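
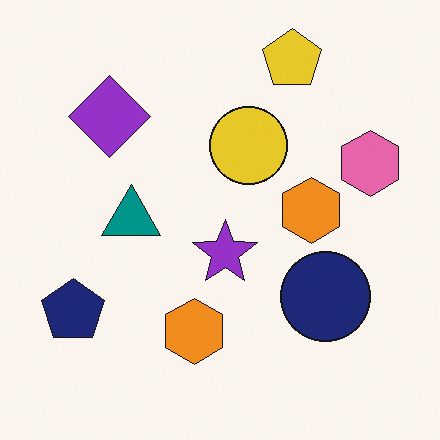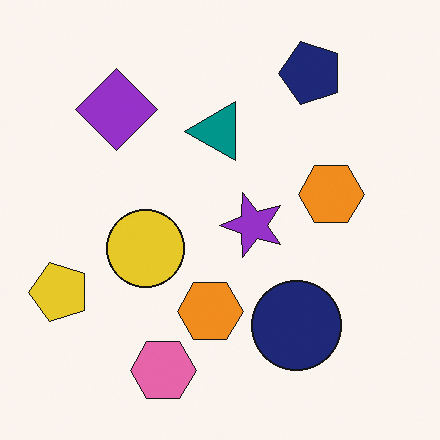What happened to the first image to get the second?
This is the original image transposed (reflected across the top-left ↔ bottom-right diagonal).

Shapes have swapped their row and column positions — what was in the top-right is now in the bottom-left — a diagonal reflection.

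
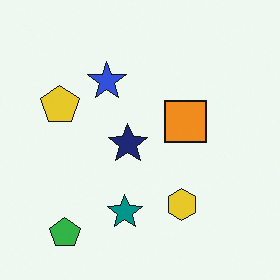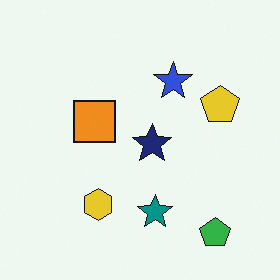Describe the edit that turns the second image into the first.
The image was flipped horizontally (left ↔ right).

The yellow pentagon is in the right of the second image and the left of the first — shapes on opposite sides of the vertical midline have swapped in a mirror flip.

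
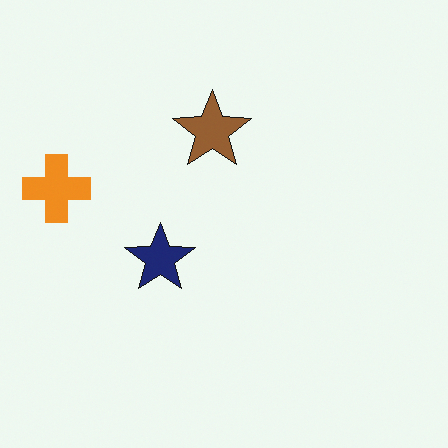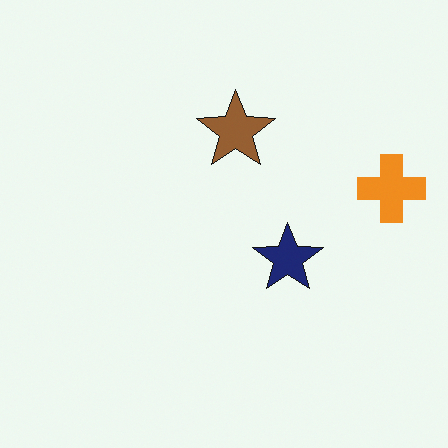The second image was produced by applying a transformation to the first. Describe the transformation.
The image was flipped horizontally (left ↔ right).

The orange cross is in the left of the first image and the right of the second — shapes on opposite sides of the vertical midline have swapped in a mirror flip.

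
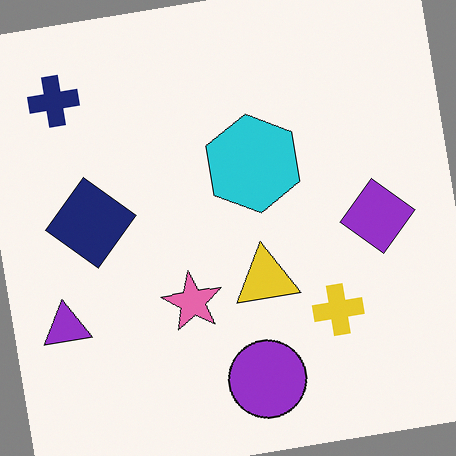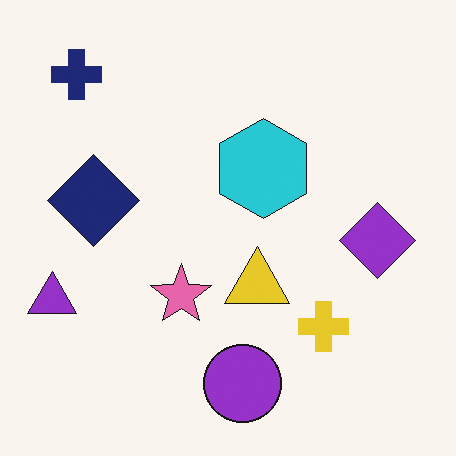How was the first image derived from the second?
The first image is the second rotated counter-clockwise by a slight angle.

Every shape is tilted by the same angle and the image corners show triangular fill wedges — a whole-image rotation by a non-right angle.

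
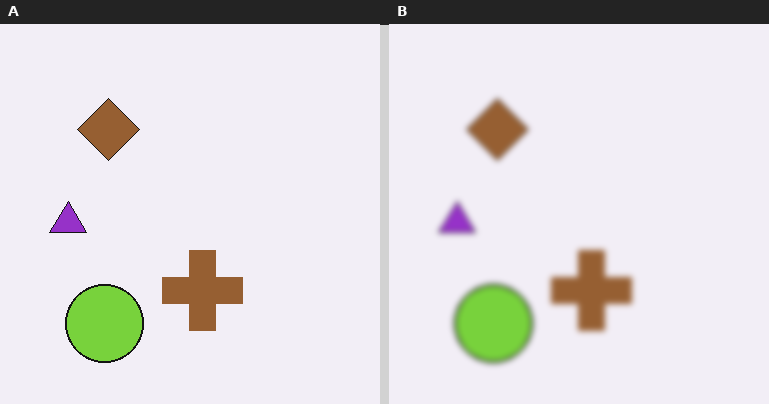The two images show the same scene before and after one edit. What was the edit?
The transformation is: moderately blurred.

Shape edges and outlines are uniformly softened across the whole image.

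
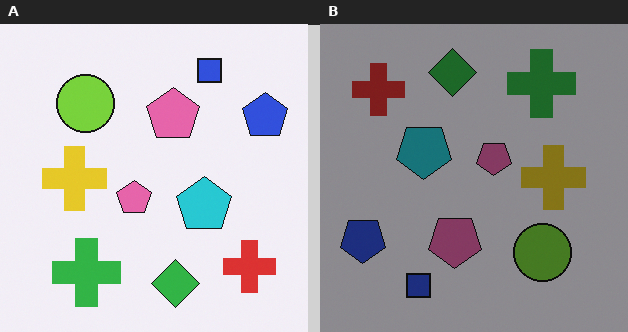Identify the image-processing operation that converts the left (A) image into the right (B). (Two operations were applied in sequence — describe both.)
The transformation is: rotated 180°, then substantially darkened.

The red cross sits in the bottom-right of the left (A) image and the top-left of the right (B) — consistent with a whole-image 180° rotation. Every pixel — background and shapes alike — is uniformly darkened.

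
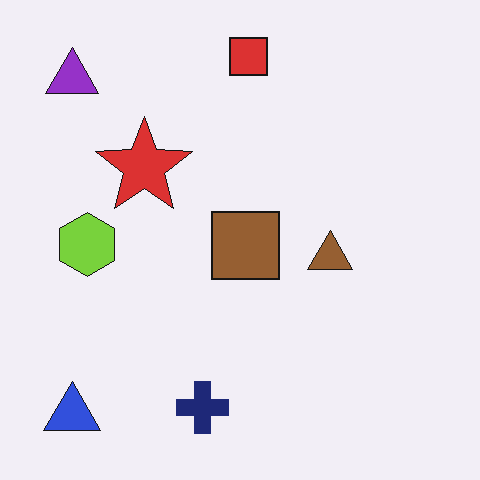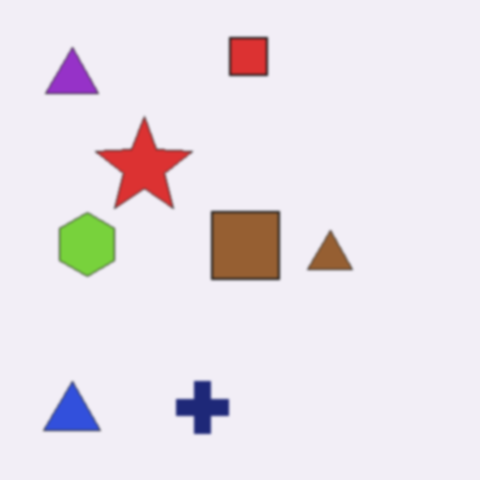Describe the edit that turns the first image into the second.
Lightly blurred.

Shape edges and outlines are uniformly softened across the whole image.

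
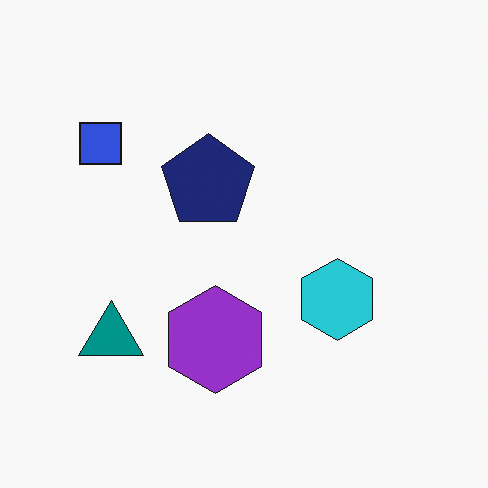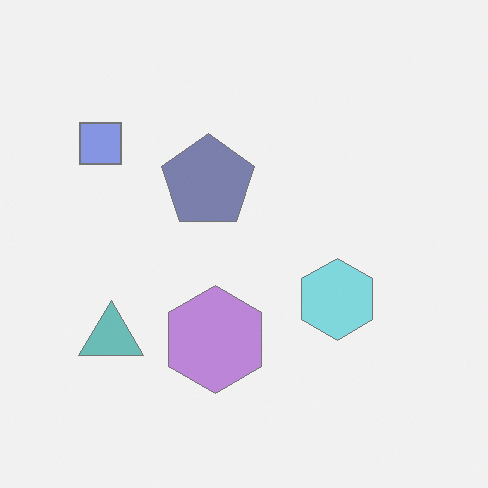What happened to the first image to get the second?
The image was given much lower contrast.

Tones are pushed toward mid-grey across the whole image — a global contrast change.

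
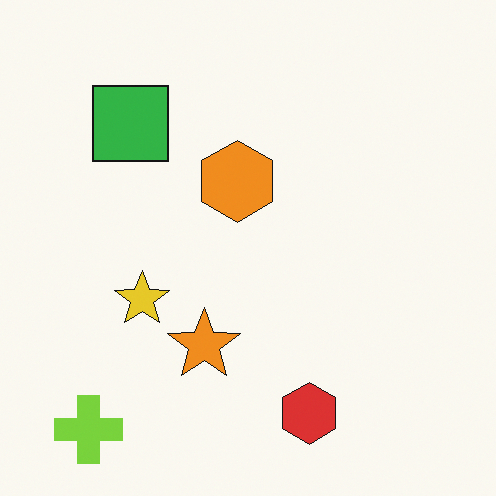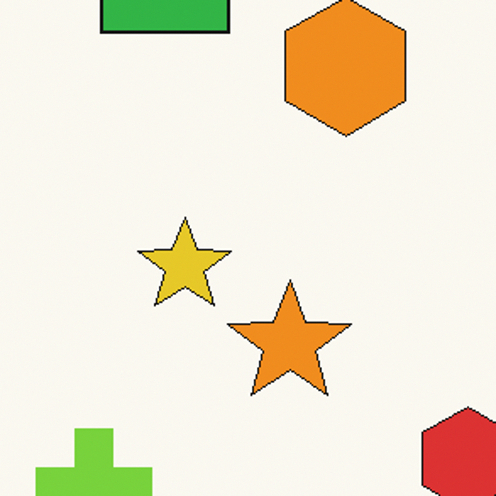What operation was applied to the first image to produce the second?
It was cropped tightly and scaled back up.

The visible shapes are larger and the field of view is narrower; shapes near the original edges may be partly or wholly outside the frame — a crop-and-rescale.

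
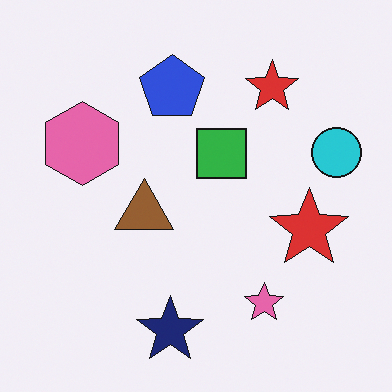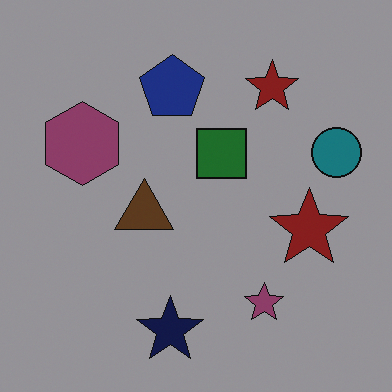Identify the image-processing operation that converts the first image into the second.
The transformation is: noticeably darkened.

Every pixel — background and shapes alike — is uniformly darkened.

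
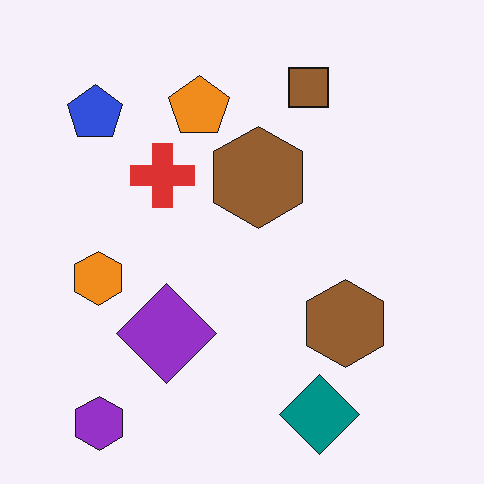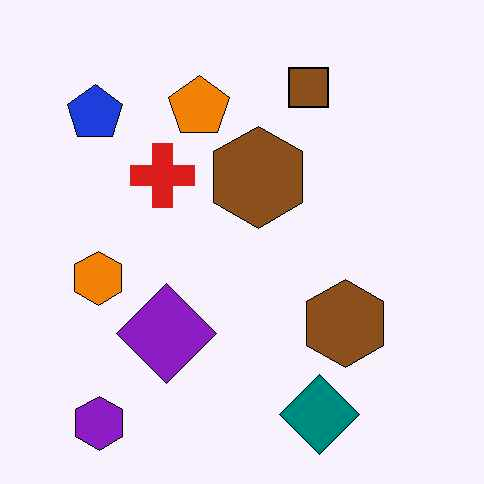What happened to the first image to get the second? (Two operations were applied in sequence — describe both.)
The second image is the first JPEG-compressed with visible artifacts, then given slightly increased contrast.

Blocky 8×8 compression artifacts appear around shape edges and the flat background shows ringing — characteristic JPEG degradation. Tones are pushed away from mid-grey across the whole image — a global contrast change.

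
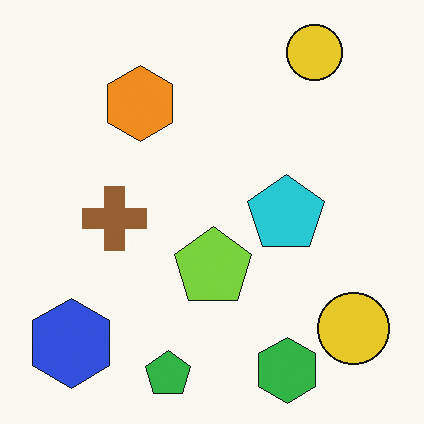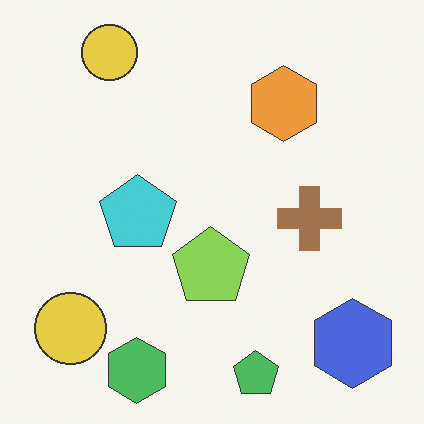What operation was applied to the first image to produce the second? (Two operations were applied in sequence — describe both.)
This is the original image flipped horizontally (left ↔ right), then given slightly reduced contrast.

The blue hexagon is in the bottom-left of the first image and the bottom-right of the second — shapes on opposite sides of the vertical midline have swapped in a mirror flip. Tones are pushed toward mid-grey across the whole image — a global contrast change.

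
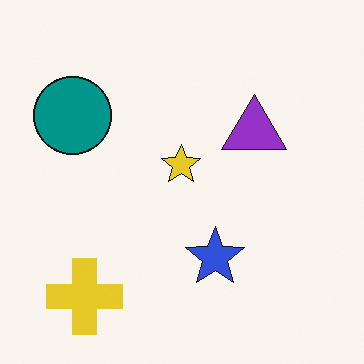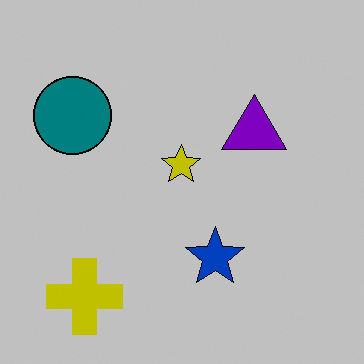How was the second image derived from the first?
The transformation is: aggressively posterized.

Each flat color has snapped to a coarser quantized level — most visibly, the near-white background has dropped to a flat grey.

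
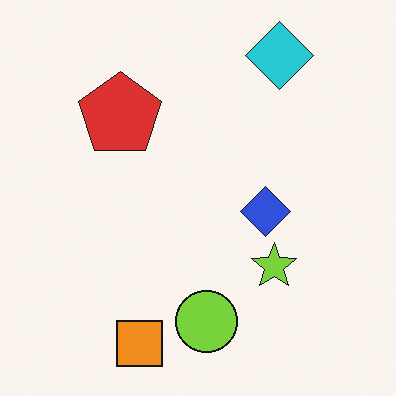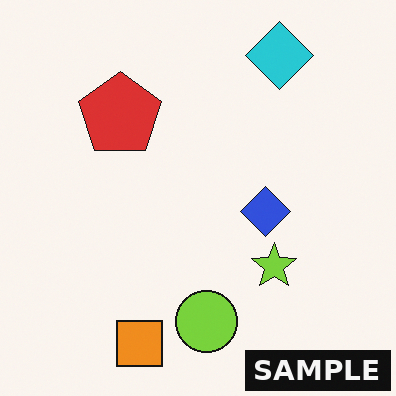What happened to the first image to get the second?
The second image is the first watermarked with the text "SAMPLE" in the lower-right corner.

A dark label reading "SAMPLE" appears in the lower-right corner.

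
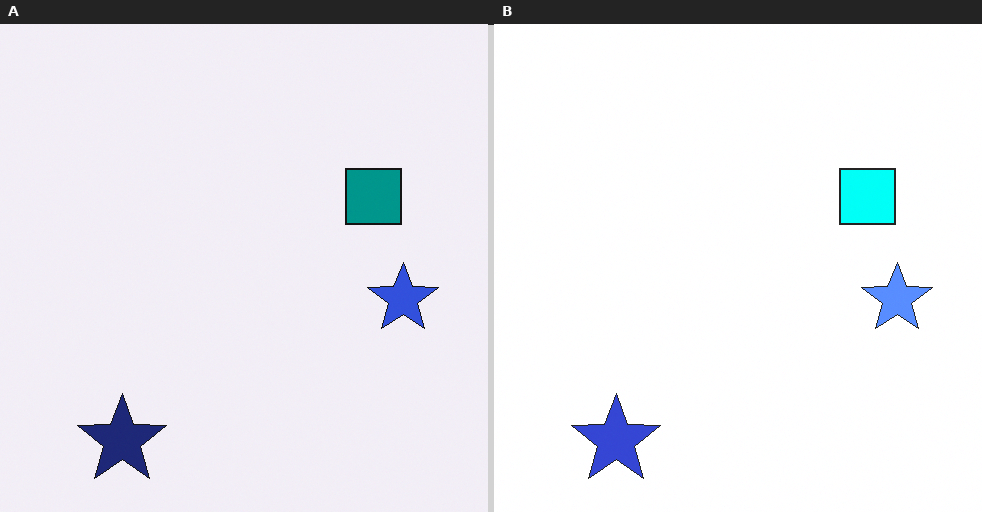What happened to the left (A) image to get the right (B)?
It was substantially brightened.

Every pixel — background and shapes alike — is uniformly brightened.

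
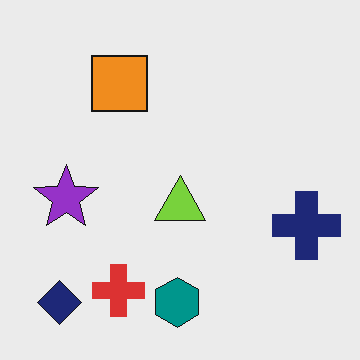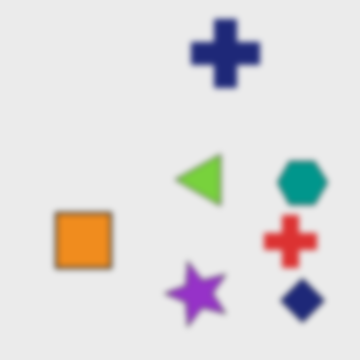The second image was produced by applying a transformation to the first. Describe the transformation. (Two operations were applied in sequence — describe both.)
It was noticeably gaussian-blurred, then rotated 90° counter-clockwise.

Shape edges and outlines are uniformly softened across the whole image. The navy diamond sits in the bottom-left of the first image and the bottom-right of the second — consistent with a whole-image 90° counter-clockwise rotation.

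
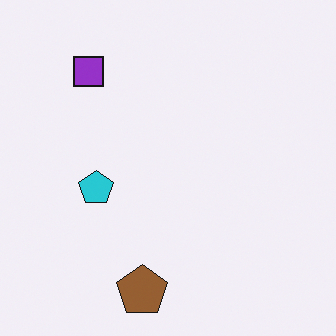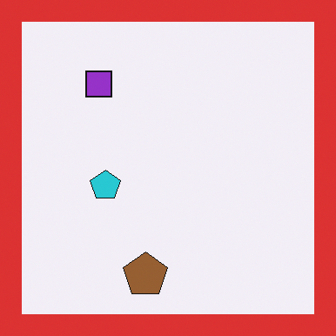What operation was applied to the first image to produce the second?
Framed with a red border.

A solid red frame runs around the edge of the second image, with the content slightly shrunk inside it.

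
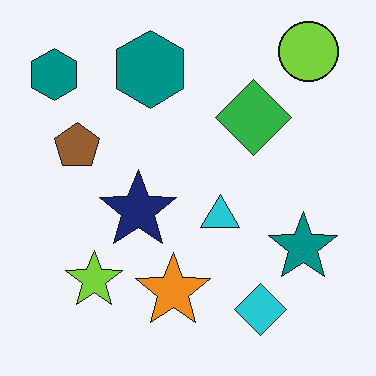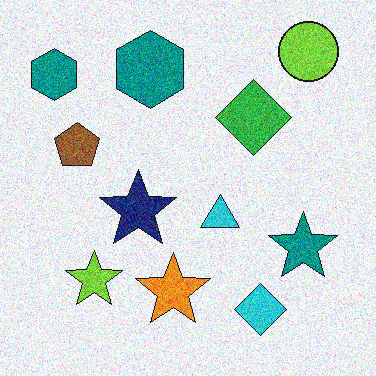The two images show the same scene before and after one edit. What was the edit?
The transformation is: degraded with heavy additive noise.

Random speckle covers the whole image, including the flat background.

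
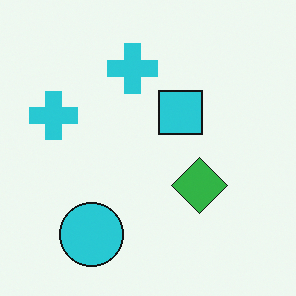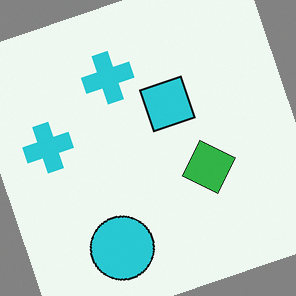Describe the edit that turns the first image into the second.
The image was rotated counter-clockwise by a clearly visible amount.

Every shape is tilted by the same angle and the image corners show triangular fill wedges — a whole-image rotation by a non-right angle.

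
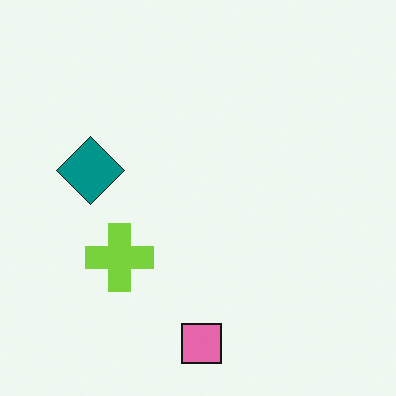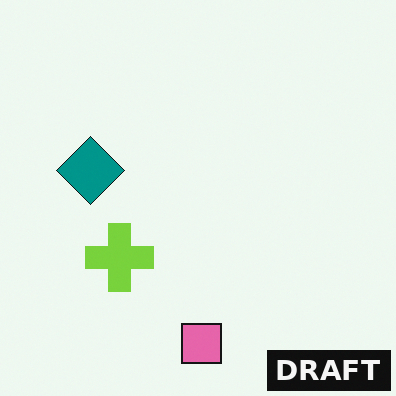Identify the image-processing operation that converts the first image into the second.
Watermarked with the text "DRAFT" in the lower-right corner.

A dark label reading "DRAFT" appears in the lower-right corner.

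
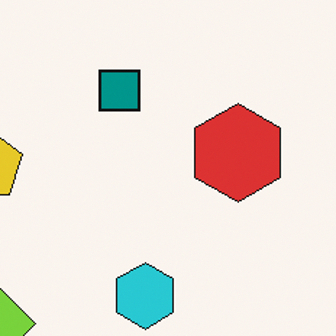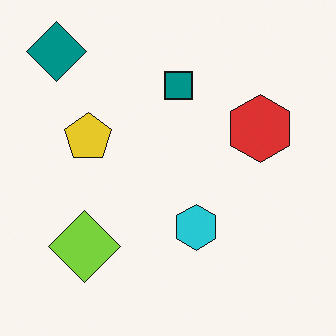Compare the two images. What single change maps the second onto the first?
The transformation is: cropped to a modestly smaller region and rescaled.

The visible shapes are larger and the field of view is narrower; shapes near the original edges may be partly or wholly outside the frame — a crop-and-rescale.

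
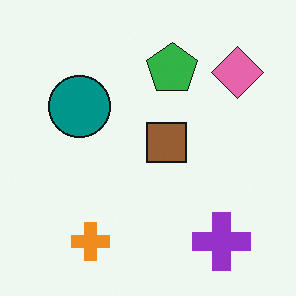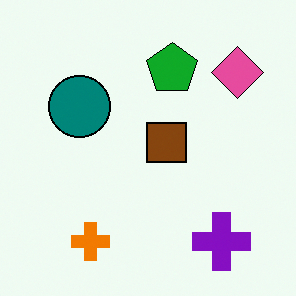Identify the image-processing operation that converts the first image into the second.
The transformation is: given slightly increased contrast.

Tones are pushed away from mid-grey across the whole image — a global contrast change.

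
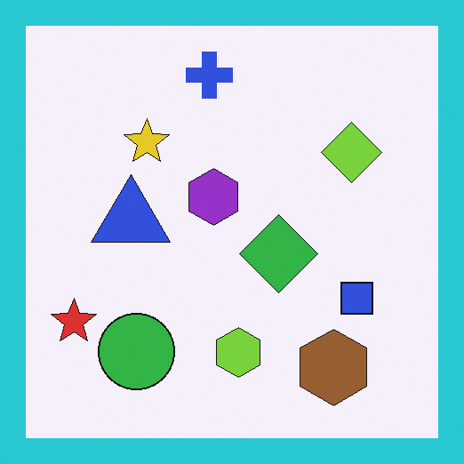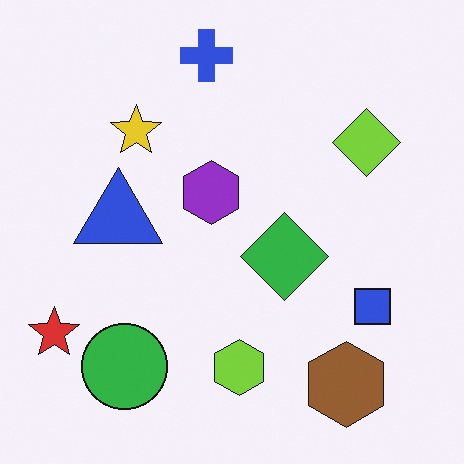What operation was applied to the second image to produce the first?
The transformation is: framed with a cyan border.

A solid cyan frame runs around the edge of the first image, with the content slightly shrunk inside it.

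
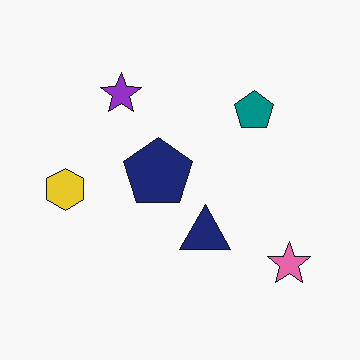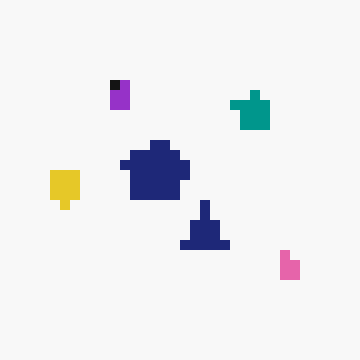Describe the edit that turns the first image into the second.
Coarsely pixelated.

Shapes are reduced to large square blocks; fine edges and outlines are lost — a downscale-then-upscale (mosaic) effect.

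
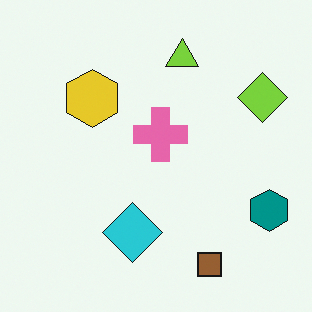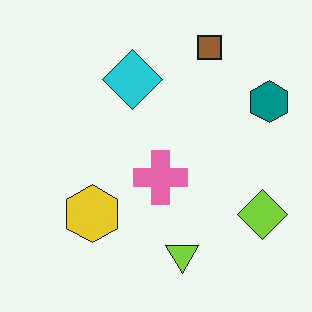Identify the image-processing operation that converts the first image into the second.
The transformation is: flipped vertically (top ↔ bottom).

The brown square is in the bottom-right of the first image and the top-right of the second — shapes on opposite sides of the horizontal midline have swapped in a mirror flip.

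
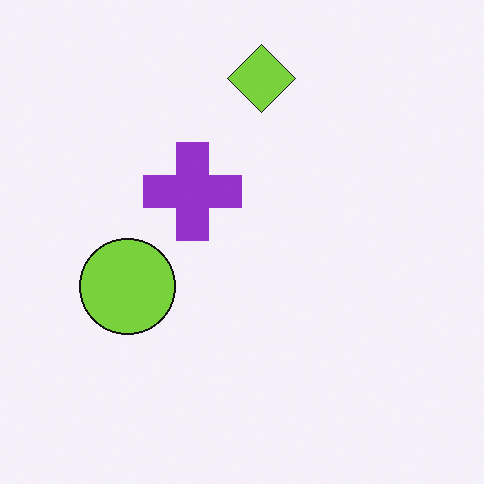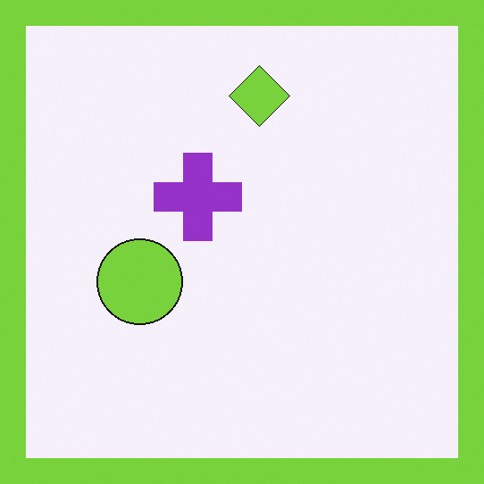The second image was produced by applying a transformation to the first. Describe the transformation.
Framed with a lime border.

A solid lime frame runs around the edge of the second image, with the content slightly shrunk inside it.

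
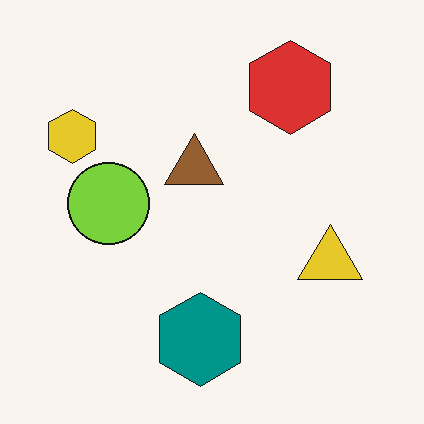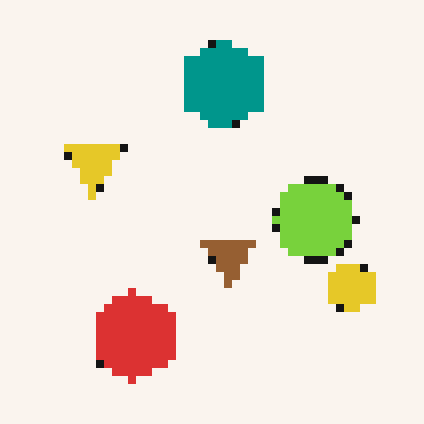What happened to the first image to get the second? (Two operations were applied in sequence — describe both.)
It was rotated 180°, then moderately pixelated.

The yellow hexagon sits in the top-left of the first image and the bottom-right of the second — consistent with a whole-image 180° rotation. Shapes are reduced to large square blocks; fine edges and outlines are lost — a downscale-then-upscale (mosaic) effect.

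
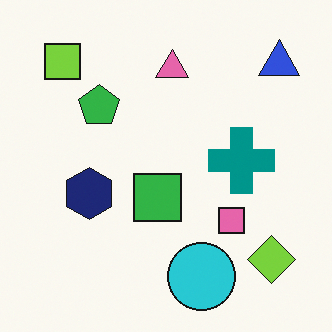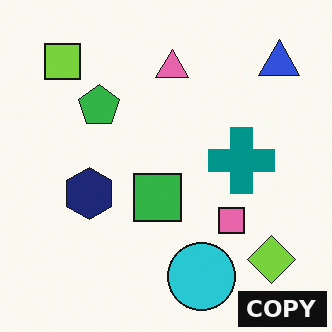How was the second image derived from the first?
The second image is the first watermarked with the text "COPY" in the lower-right corner.

A dark label reading "COPY" appears in the lower-right corner.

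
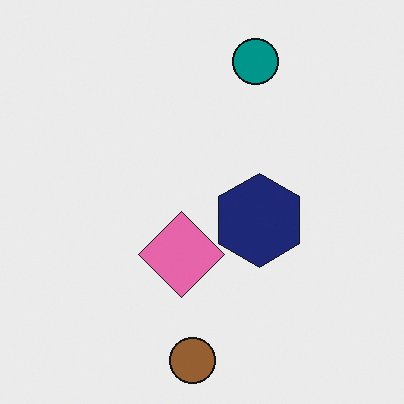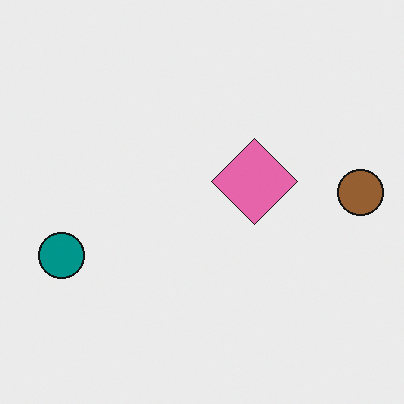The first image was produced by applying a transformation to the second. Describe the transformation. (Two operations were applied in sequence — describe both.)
It was transposed (reflected across the top-left ↔ bottom-right diagonal), then overlaid with an additional navy hexagon.

Shapes have swapped their row and column positions — what was in the top-right is now in the bottom-left — a diagonal reflection. A navy hexagon appears in the first image that is absent from the second.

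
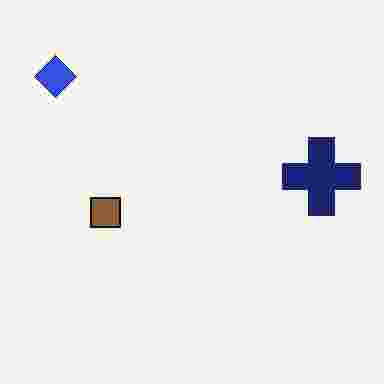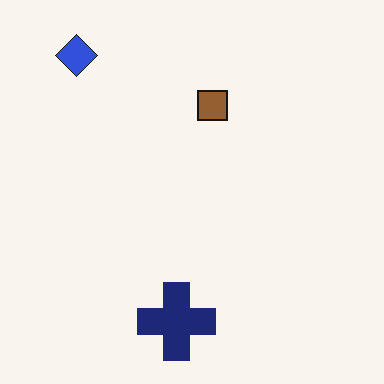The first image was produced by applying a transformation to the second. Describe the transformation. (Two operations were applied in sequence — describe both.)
The first image is the second transposed (reflected across the top-left ↔ bottom-right diagonal), then degraded with heavy JPEG compression.

Shapes have swapped their row and column positions — what was in the top-right is now in the bottom-left — a diagonal reflection. Blocky 8×8 compression artifacts appear around shape edges and the flat background shows ringing — characteristic JPEG degradation.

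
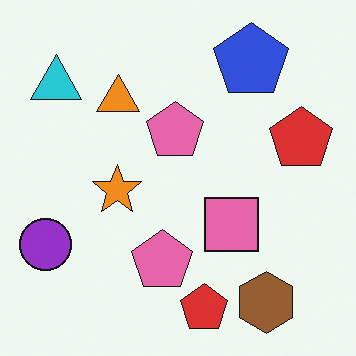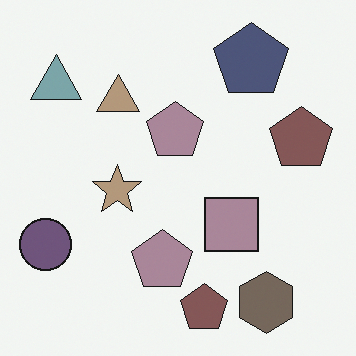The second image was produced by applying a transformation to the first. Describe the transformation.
It was made much more muted (saturation change).

All colors are more muted and greyish — a global saturation change.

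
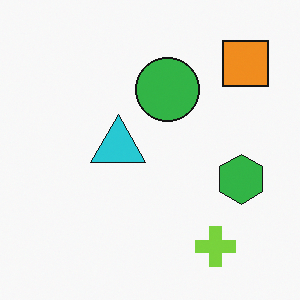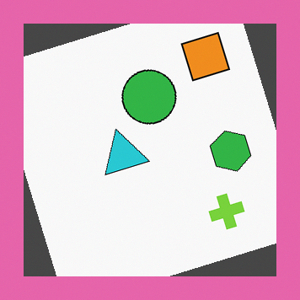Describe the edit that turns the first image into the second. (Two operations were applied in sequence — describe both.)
This is the original image rotated counter-clockwise by a moderate amount, then framed with a pink border.

Every shape is tilted by the same angle and the image corners show triangular fill wedges — a whole-image rotation by a non-right angle. A solid pink frame runs around the edge of the second image, with the content slightly shrunk inside it.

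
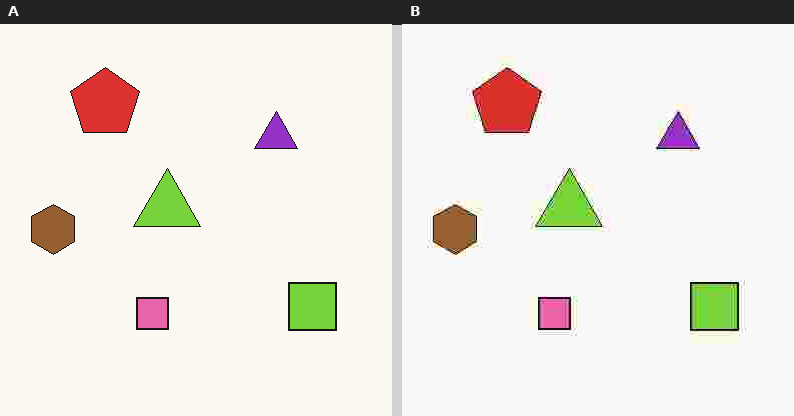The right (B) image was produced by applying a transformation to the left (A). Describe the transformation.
The image was degraded with heavy JPEG compression.

Blocky 8×8 compression artifacts appear around shape edges and the flat background shows ringing — characteristic JPEG degradation.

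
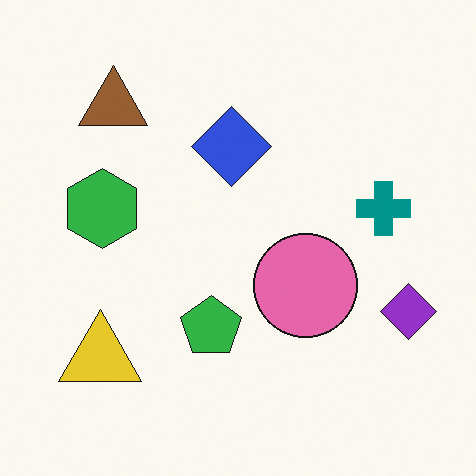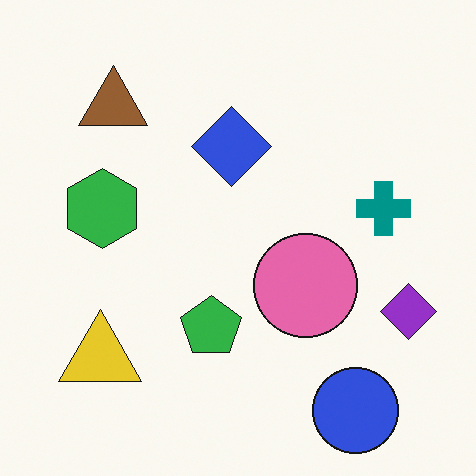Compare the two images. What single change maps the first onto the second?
This is the original image overlaid with an additional blue circle.

A blue circle appears in the second image that is absent from the first.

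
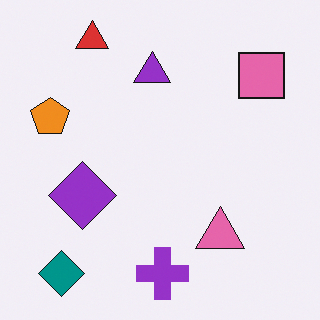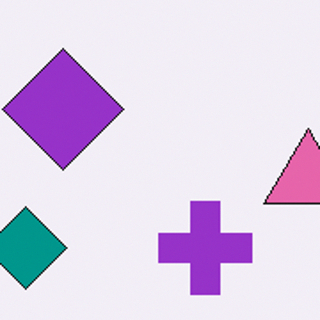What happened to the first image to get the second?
The transformation is: cropped to a noticeably smaller region and rescaled.

The visible shapes are larger and the field of view is narrower; shapes near the original edges may be partly or wholly outside the frame — a crop-and-rescale.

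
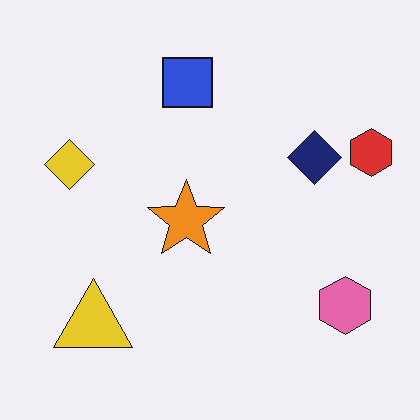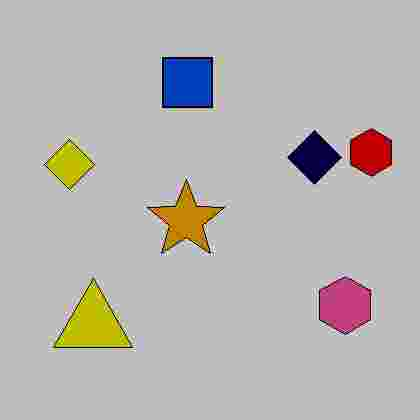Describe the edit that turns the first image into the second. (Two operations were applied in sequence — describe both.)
Aggressively posterized, then degraded with heavy JPEG compression.

Each flat color has snapped to a coarser quantized level — most visibly, the near-white background has dropped to a flat grey. Blocky 8×8 compression artifacts appear around shape edges and the flat background shows ringing — characteristic JPEG degradation.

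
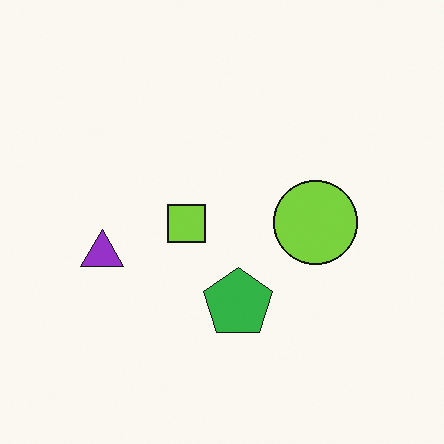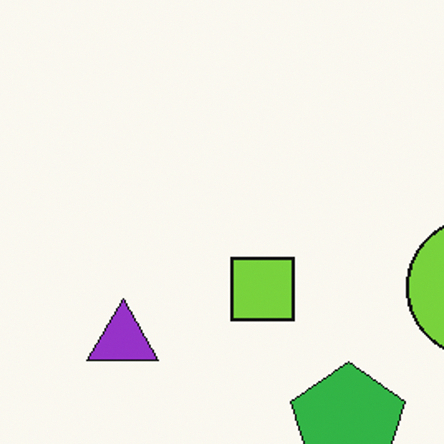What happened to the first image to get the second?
It was cropped tightly and scaled back up.

The visible shapes are larger and the field of view is narrower; shapes near the original edges may be partly or wholly outside the frame — a crop-and-rescale.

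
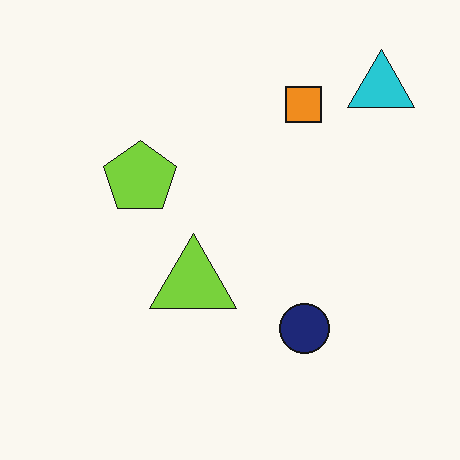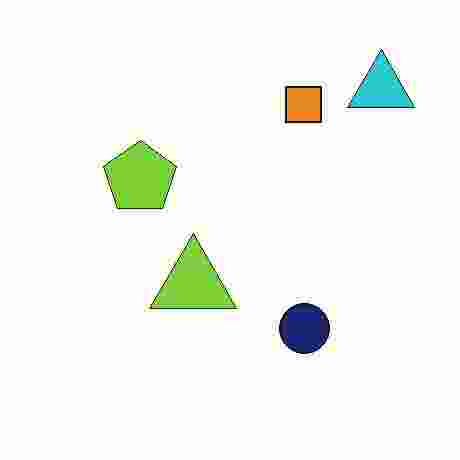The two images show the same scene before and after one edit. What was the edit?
It was degraded with heavy JPEG compression.

Blocky 8×8 compression artifacts appear around shape edges and the flat background shows ringing — characteristic JPEG degradation.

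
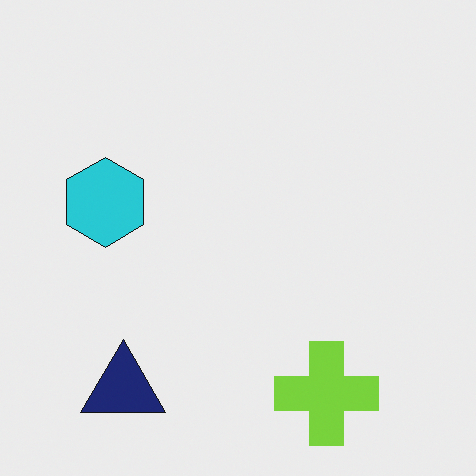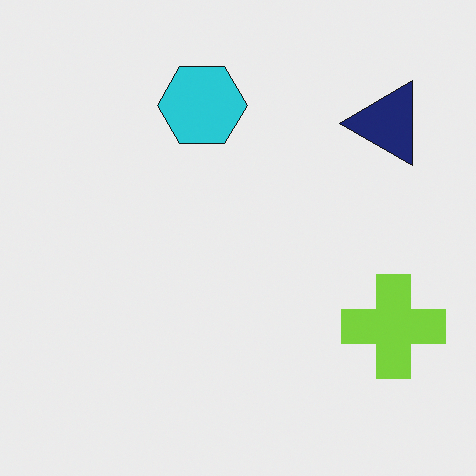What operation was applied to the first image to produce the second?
Transposed (reflected across the top-left ↔ bottom-right diagonal).

Shapes have swapped their row and column positions — what was in the top-right is now in the bottom-left — a diagonal reflection.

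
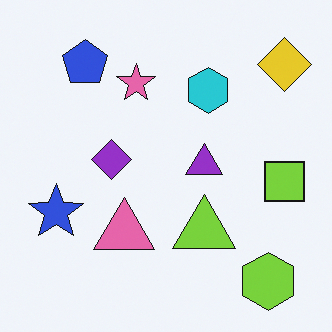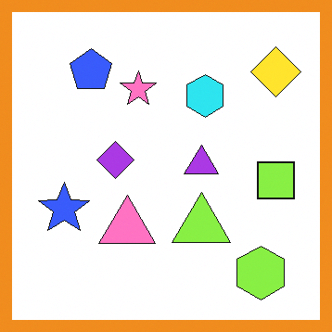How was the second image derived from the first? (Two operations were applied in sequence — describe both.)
The transformation is: slightly brightened, then framed with a orange border.

Every pixel — background and shapes alike — is uniformly brightened. A solid orange frame runs around the edge of the second image, with the content slightly shrunk inside it.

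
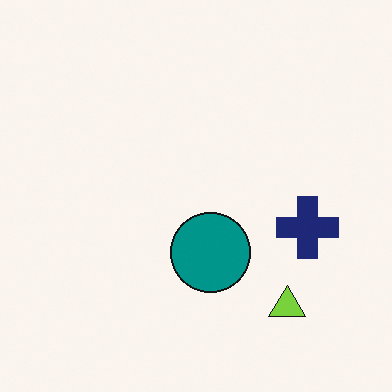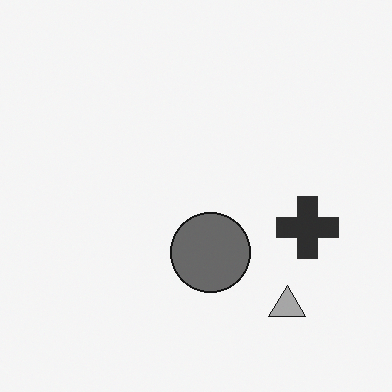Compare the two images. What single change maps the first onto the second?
Converted to grayscale.

All color is removed — every shape is now a shade of grey.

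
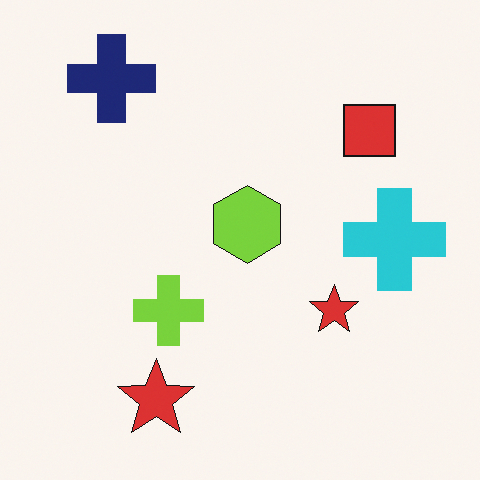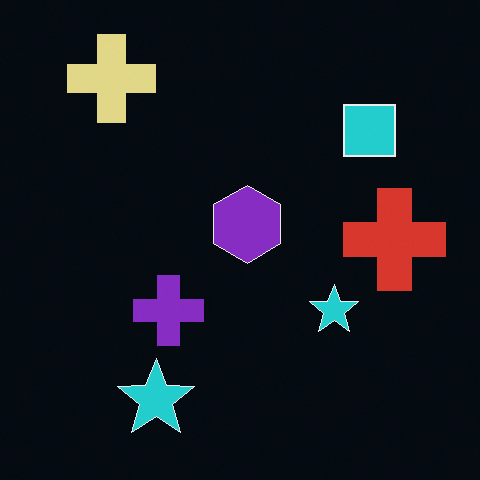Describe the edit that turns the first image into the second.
It was color-inverted (negative).

The light background has become dark and every shape's color is its complement — a photographic negative.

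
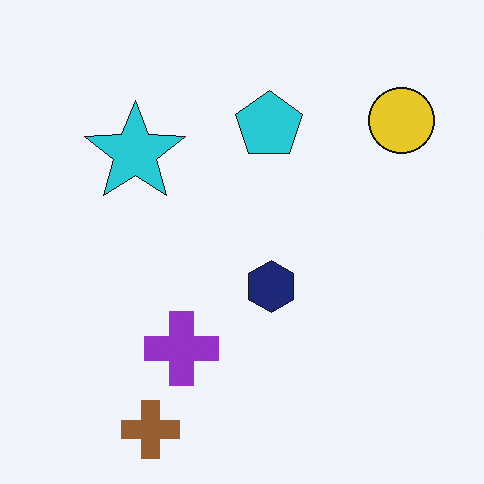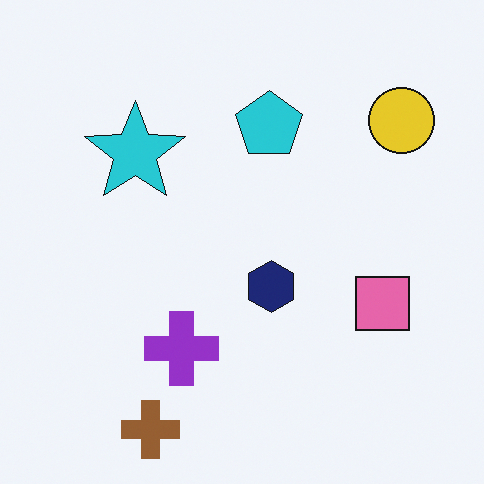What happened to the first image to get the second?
The image was overlaid with an additional pink square.

A pink square appears in the second image that is absent from the first.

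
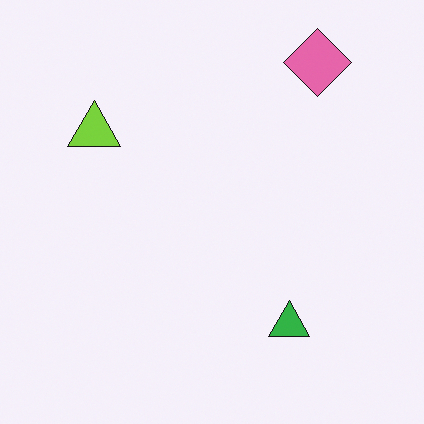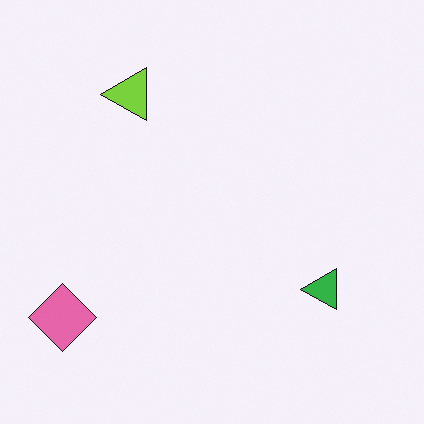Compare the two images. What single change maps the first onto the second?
It was transposed (reflected across the top-left ↔ bottom-right diagonal).

Shapes have swapped their row and column positions — what was in the top-right is now in the bottom-left — a diagonal reflection.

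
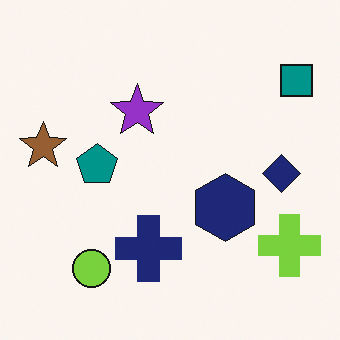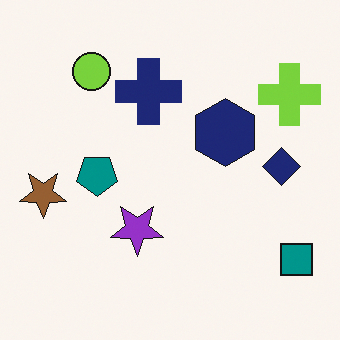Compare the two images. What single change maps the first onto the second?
The second image is the first flipped vertically (top ↔ bottom).

The lime circle is in the bottom-left of the first image and the top-left of the second — shapes on opposite sides of the horizontal midline have swapped in a mirror flip.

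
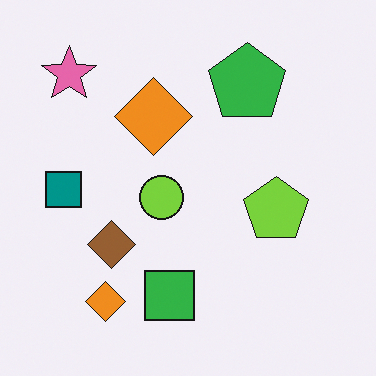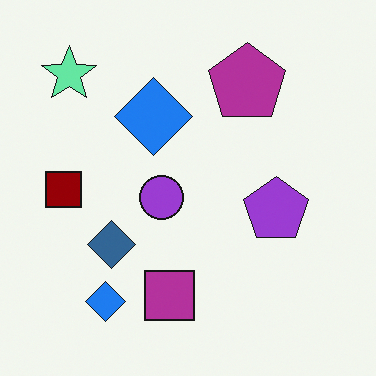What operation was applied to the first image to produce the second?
The second image is the first hue-shifted through roughly half the color wheel.

Every shape's color has rotated by the same amount around the hue wheel — a uniform hue shift.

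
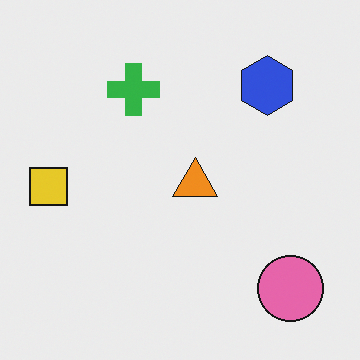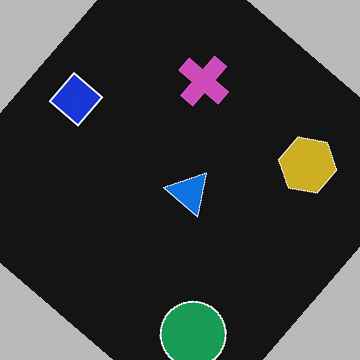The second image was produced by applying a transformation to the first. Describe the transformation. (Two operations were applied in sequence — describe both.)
The second image is the first rotated clockwise by a large amount — several tens of degrees, then color-inverted (negative).

Every shape is tilted by the same angle and the image corners show triangular fill wedges — a whole-image rotation by a non-right angle. The light background has become dark and every shape's color is its complement — a photographic negative.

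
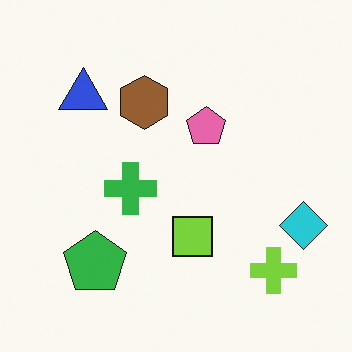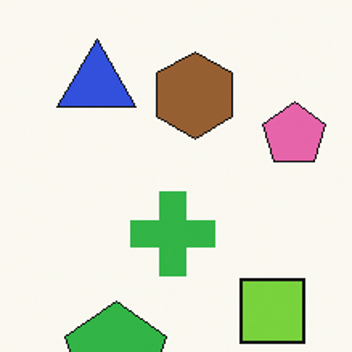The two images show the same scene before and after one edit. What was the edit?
This is the original image cropped to a modestly smaller region and rescaled.

The visible shapes are larger and the field of view is narrower; shapes near the original edges may be partly or wholly outside the frame — a crop-and-rescale.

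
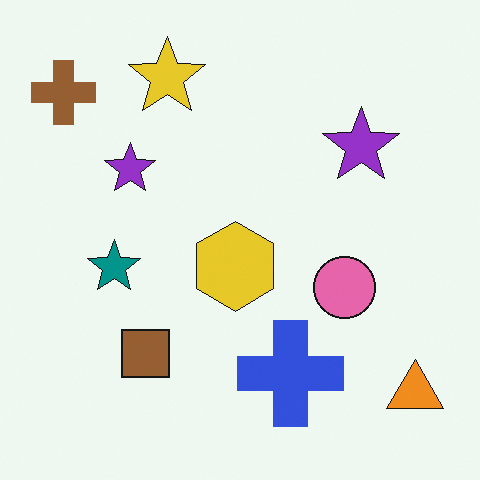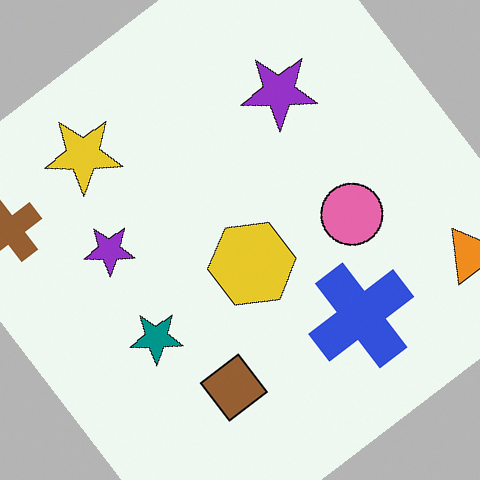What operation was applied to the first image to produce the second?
The transformation is: rotated counter-clockwise by a large amount — several tens of degrees.

Every shape is tilted by the same angle and the image corners show triangular fill wedges — a whole-image rotation by a non-right angle.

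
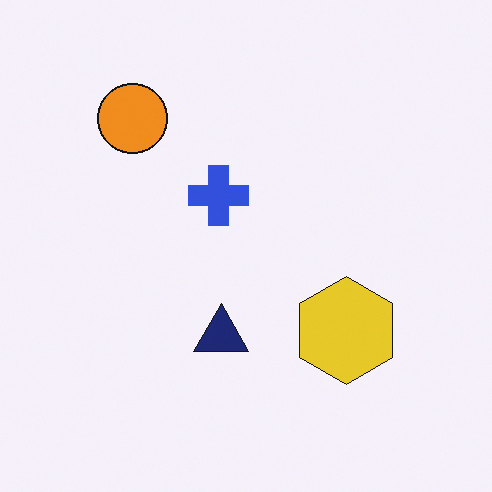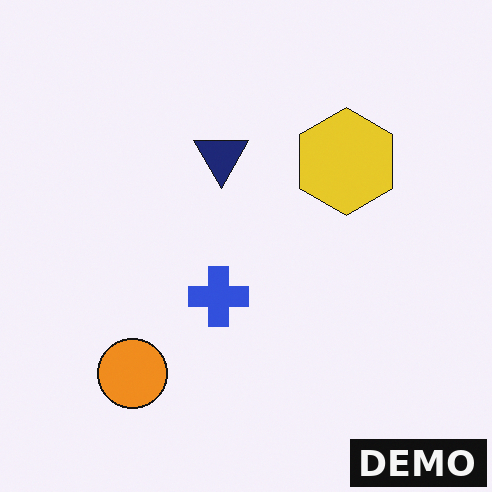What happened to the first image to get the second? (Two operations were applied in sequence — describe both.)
The image was flipped vertically (top ↔ bottom), then watermarked with the text "DEMO" in the lower-right corner.

The orange circle is in the top-left of the first image and the bottom-left of the second — shapes on opposite sides of the horizontal midline have swapped in a mirror flip. A dark label reading "DEMO" appears in the lower-right corner.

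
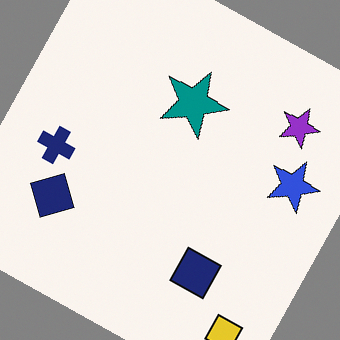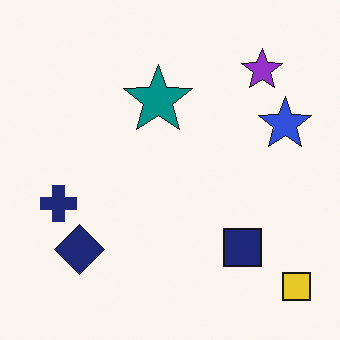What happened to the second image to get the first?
This is the original image rotated clockwise by a moderate amount.

Every shape is tilted by the same angle and the image corners show triangular fill wedges — a whole-image rotation by a non-right angle.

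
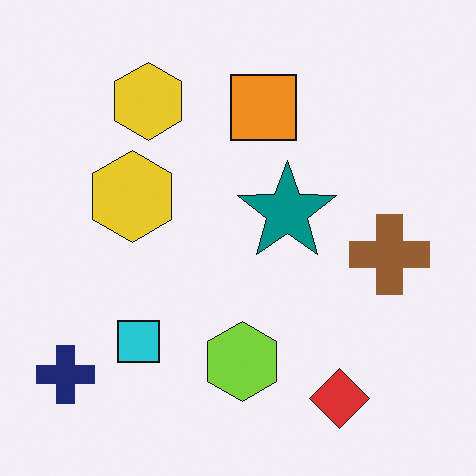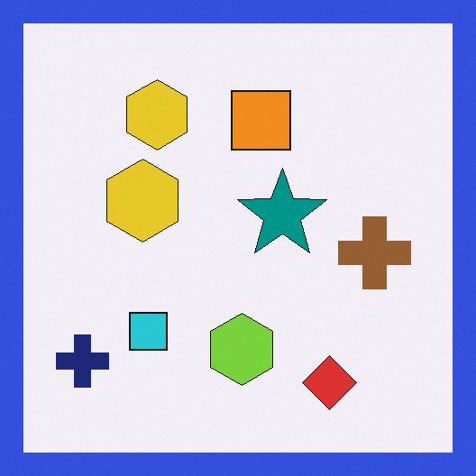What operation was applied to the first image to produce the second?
Framed with a blue border.

A solid blue frame runs around the edge of the second image, with the content slightly shrunk inside it.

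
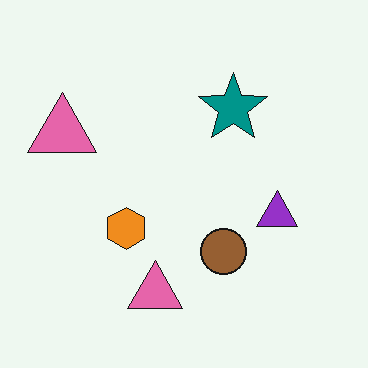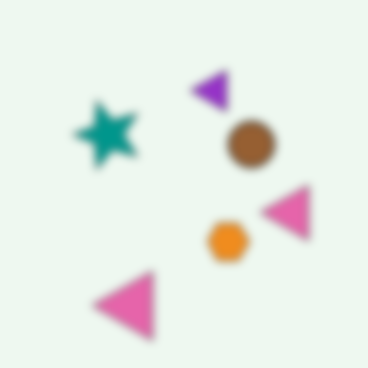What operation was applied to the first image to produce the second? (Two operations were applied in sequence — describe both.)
The transformation is: rotated 90° counter-clockwise, then noticeably gaussian-blurred.

The purple triangle sits in the right of the first image and the top of the second — consistent with a whole-image 90° counter-clockwise rotation. Shape edges and outlines are uniformly softened across the whole image.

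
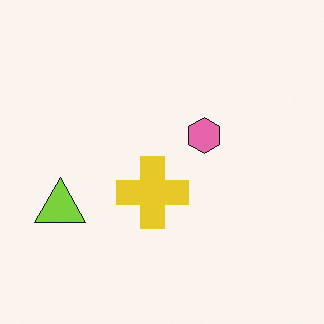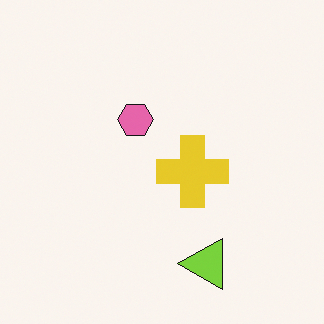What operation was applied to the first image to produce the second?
The second image is the first rotated 90° counter-clockwise.

The lime triangle sits in the left of the first image and the bottom of the second — consistent with a whole-image 90° counter-clockwise rotation.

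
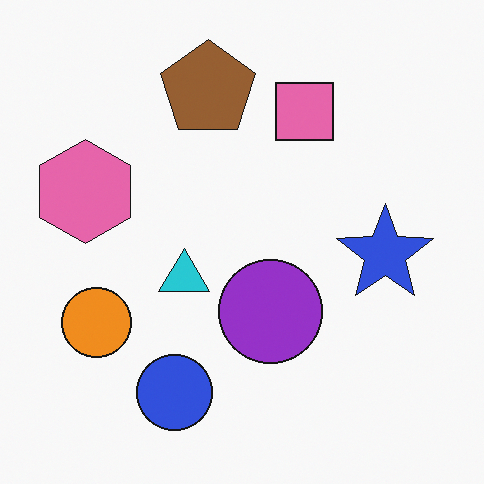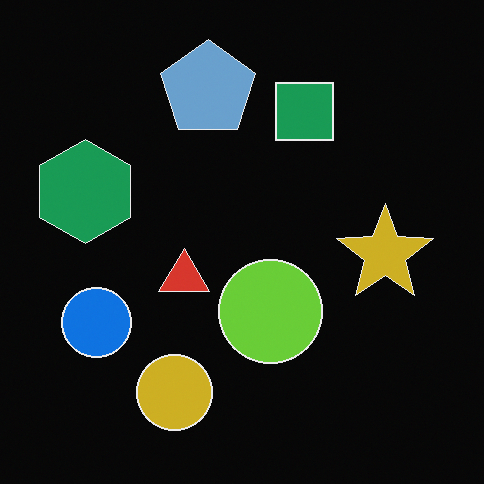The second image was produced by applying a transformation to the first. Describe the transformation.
It was color-inverted (negative).

The light background has become dark and every shape's color is its complement — a photographic negative.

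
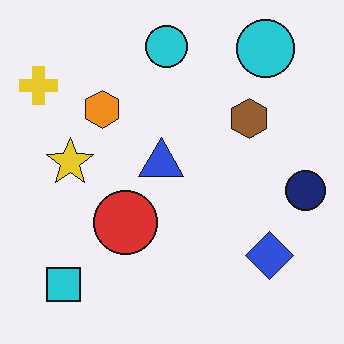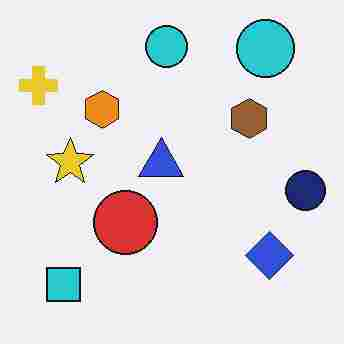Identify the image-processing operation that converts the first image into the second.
Degraded with heavy JPEG compression.

Blocky 8×8 compression artifacts appear around shape edges and the flat background shows ringing — characteristic JPEG degradation.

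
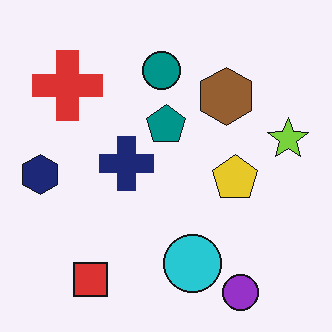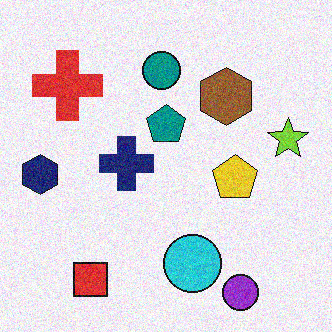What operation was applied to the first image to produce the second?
Degraded with visible gaussian noise.

Random speckle covers the whole image, including the flat background.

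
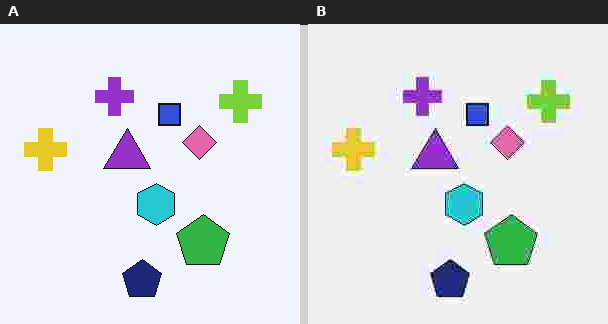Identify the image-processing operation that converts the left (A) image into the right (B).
It was heavily JPEG-compressed with obvious blocking artifacts.

Blocky 8×8 compression artifacts appear around shape edges and the flat background shows ringing — characteristic JPEG degradation.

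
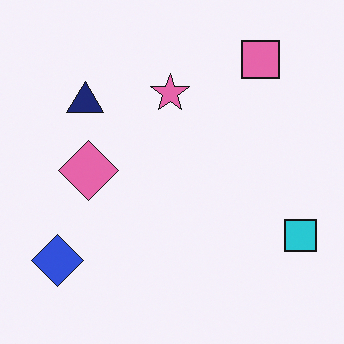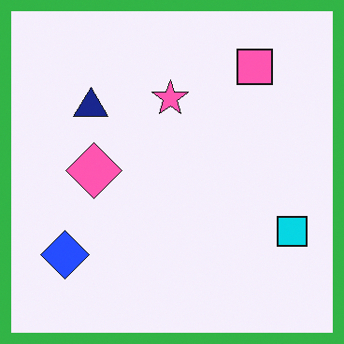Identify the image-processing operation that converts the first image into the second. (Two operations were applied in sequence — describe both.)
The transformation is: slightly oversaturated, then framed with a green border.

All colors are more vivid — a global saturation change. A solid green frame runs around the edge of the second image, with the content slightly shrunk inside it.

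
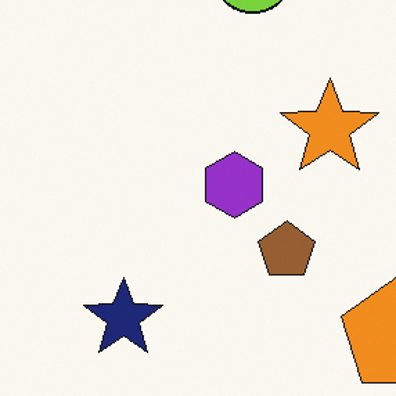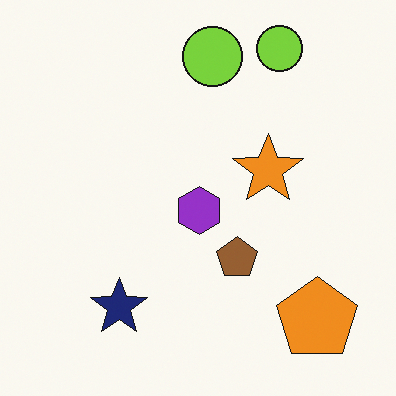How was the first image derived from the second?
The transformation is: cropped to a modestly smaller region and rescaled.

The visible shapes are larger and the field of view is narrower; shapes near the original edges may be partly or wholly outside the frame — a crop-and-rescale.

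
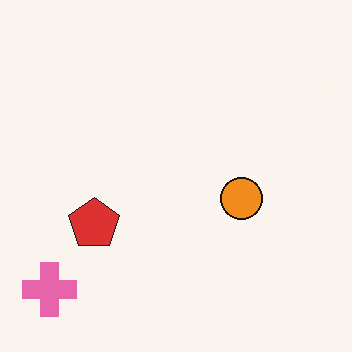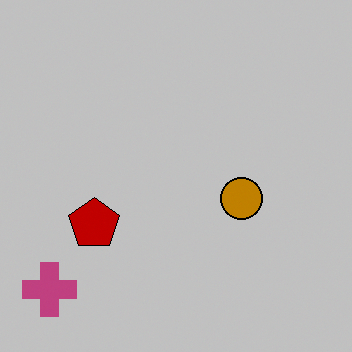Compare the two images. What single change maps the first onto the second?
It was aggressively posterized.

Each flat color has snapped to a coarser quantized level — most visibly, the near-white background has dropped to a flat grey.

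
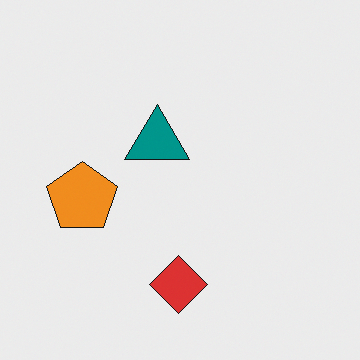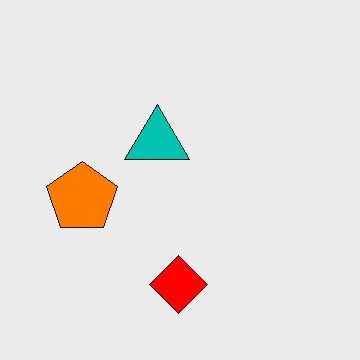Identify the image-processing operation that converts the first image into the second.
The image was made much more vivid (saturation change).

All colors are more vivid — a global saturation change.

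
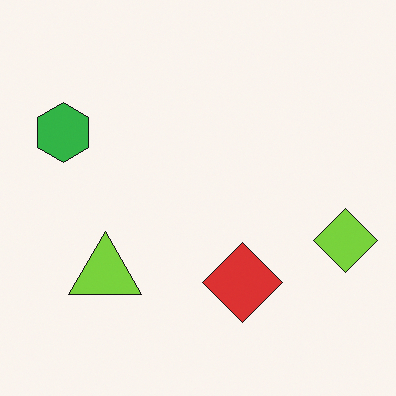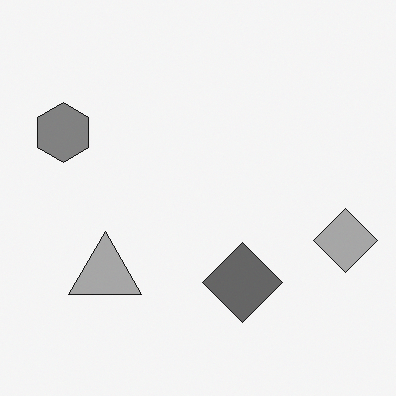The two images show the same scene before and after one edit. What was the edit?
This is the original image converted to grayscale.

All color is removed — every shape is now a shade of grey.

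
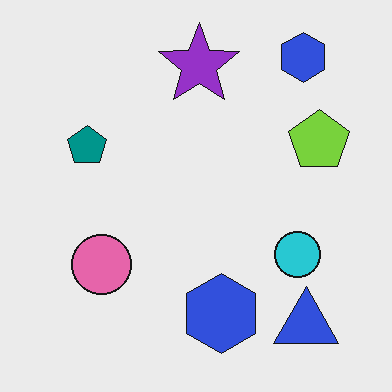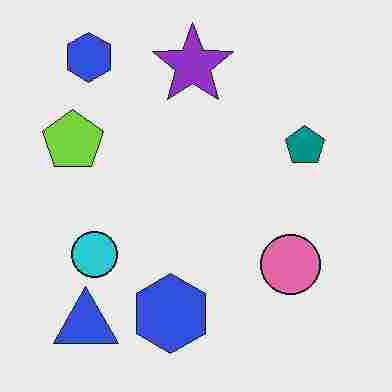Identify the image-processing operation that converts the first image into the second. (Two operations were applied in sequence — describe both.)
This is the original image degraded with heavy JPEG compression, then flipped horizontally (left ↔ right).

Blocky 8×8 compression artifacts appear around shape edges and the flat background shows ringing — characteristic JPEG degradation. The lime pentagon is in the right of the first image and the left of the second — shapes on opposite sides of the vertical midline have swapped in a mirror flip.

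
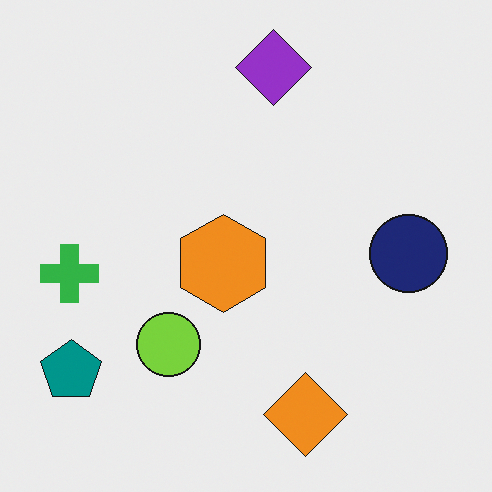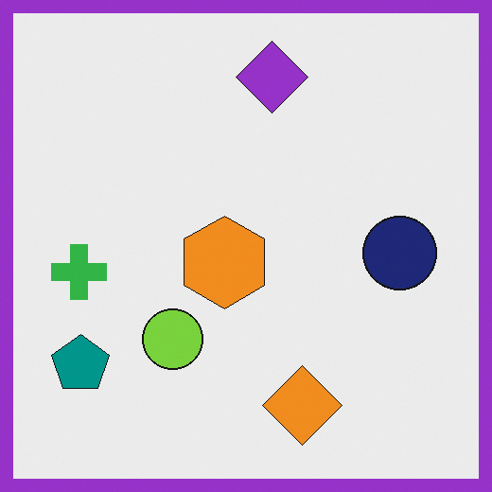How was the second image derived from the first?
This is the original image framed with a purple border.

A solid purple frame runs around the edge of the second image, with the content slightly shrunk inside it.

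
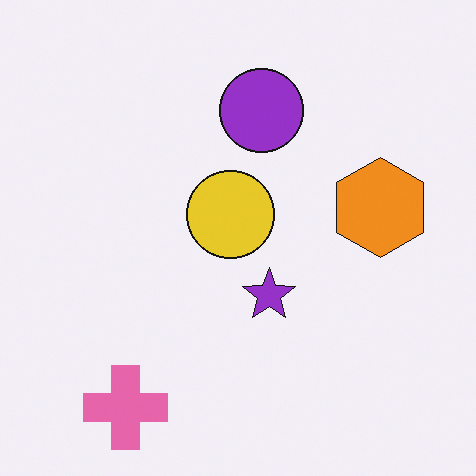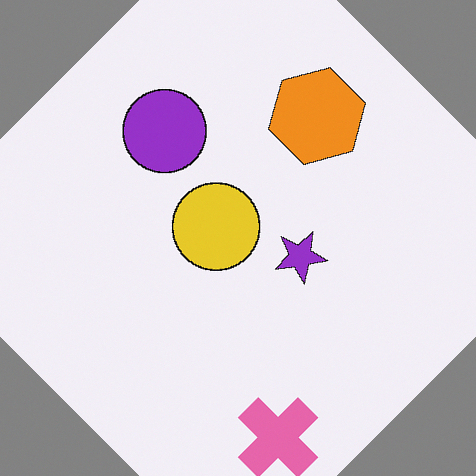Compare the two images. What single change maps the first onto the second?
It was rotated counter-clockwise by a large amount — several tens of degrees.

Every shape is tilted by the same angle and the image corners show triangular fill wedges — a whole-image rotation by a non-right angle.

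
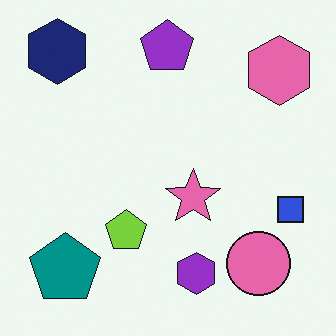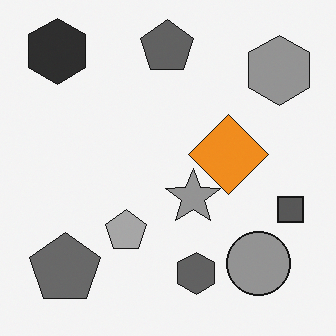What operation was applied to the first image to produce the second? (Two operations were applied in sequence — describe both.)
It was converted to grayscale, then overlaid with an additional orange diamond.

All color is removed — every shape is now a shade of grey. An orange diamond appears in the second image that is absent from the first.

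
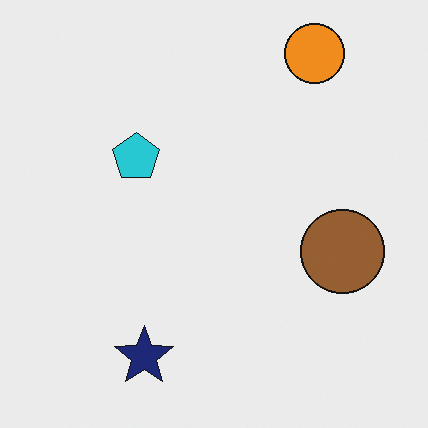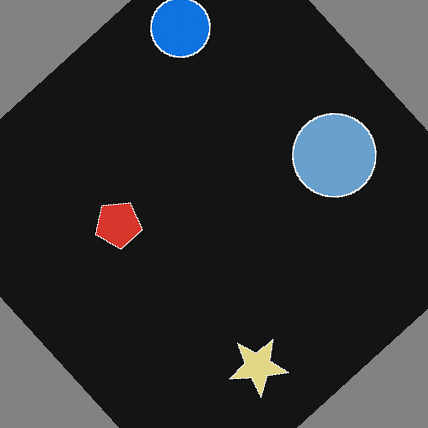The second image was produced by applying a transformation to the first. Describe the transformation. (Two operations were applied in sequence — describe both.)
The transformation is: color-inverted (negative), then rotated counter-clockwise by a large amount — several tens of degrees.

The light background has become dark and every shape's color is its complement — a photographic negative. Every shape is tilted by the same angle and the image corners show triangular fill wedges — a whole-image rotation by a non-right angle.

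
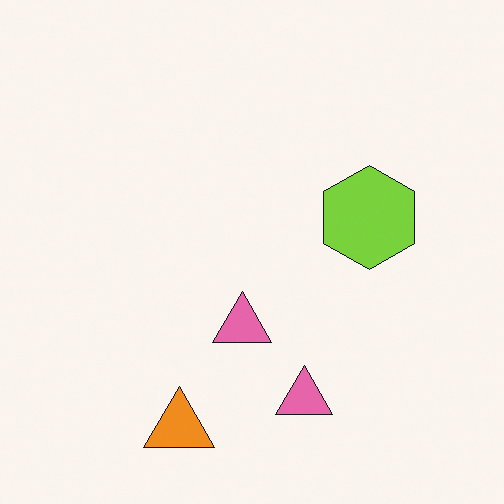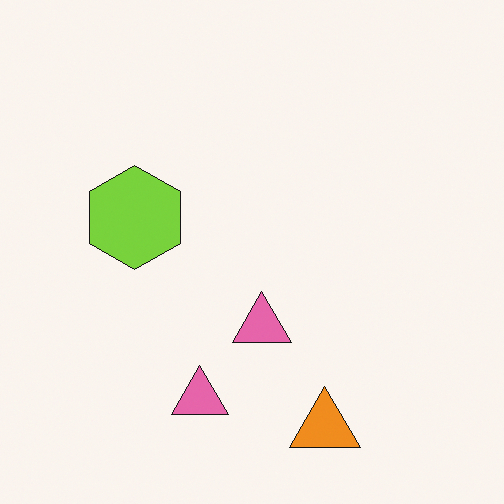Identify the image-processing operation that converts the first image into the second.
This is the original image flipped horizontally (left ↔ right).

The lime hexagon is in the right of the first image and the left of the second — shapes on opposite sides of the vertical midline have swapped in a mirror flip.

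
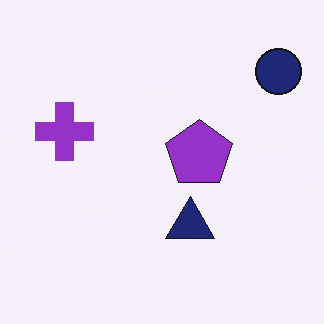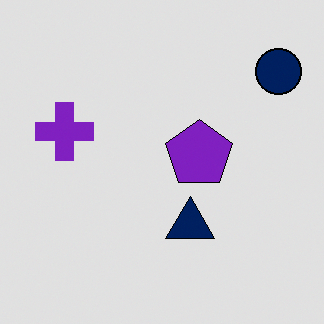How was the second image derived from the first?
The second image is the first moderately posterized.

Each flat color has snapped to a coarser quantized level — most visibly, the near-white background has dropped to a flat grey.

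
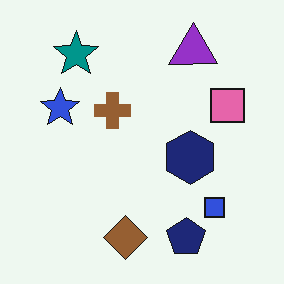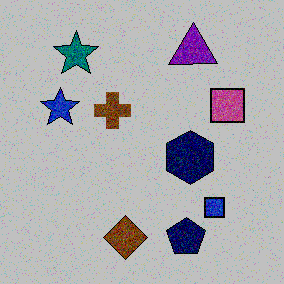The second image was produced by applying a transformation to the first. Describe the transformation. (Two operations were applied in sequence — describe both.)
The transformation is: degraded with moderate additive noise, then heavily posterized to just a handful of flat colors.

Random speckle covers the whole image, including the flat background. Each flat color has snapped to a coarser quantized level — most visibly, the near-white background has dropped to a flat grey.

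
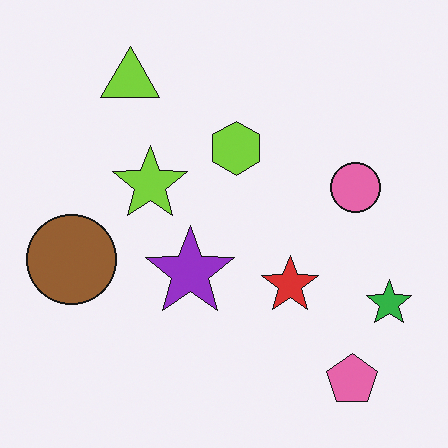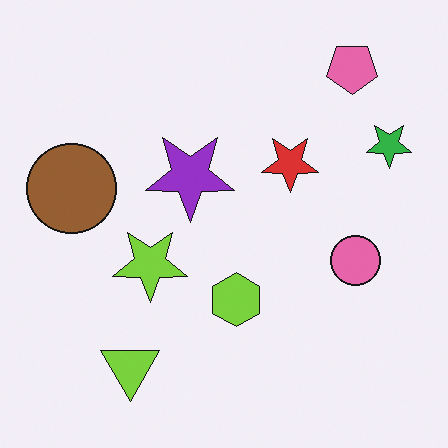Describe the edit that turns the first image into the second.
It was flipped vertically (top ↔ bottom).

The pink pentagon is in the bottom-right of the first image and the top-right of the second — shapes on opposite sides of the horizontal midline have swapped in a mirror flip.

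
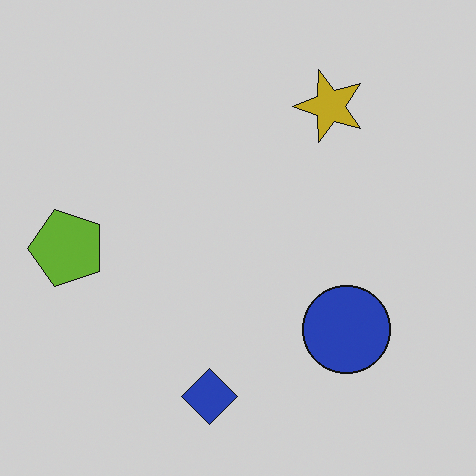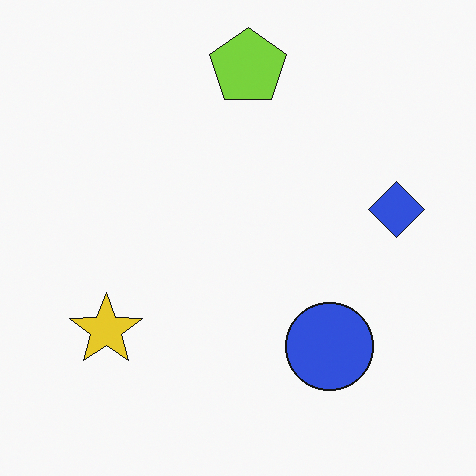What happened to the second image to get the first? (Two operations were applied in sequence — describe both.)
The transformation is: slightly darkened, then transposed (reflected across the top-left ↔ bottom-right diagonal).

Every pixel — background and shapes alike — is uniformly darkened. Shapes have swapped their row and column positions — what was in the top-right is now in the bottom-left — a diagonal reflection.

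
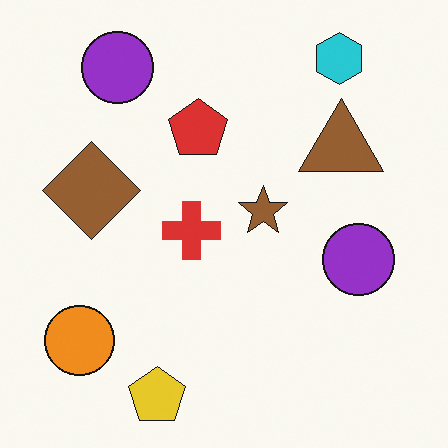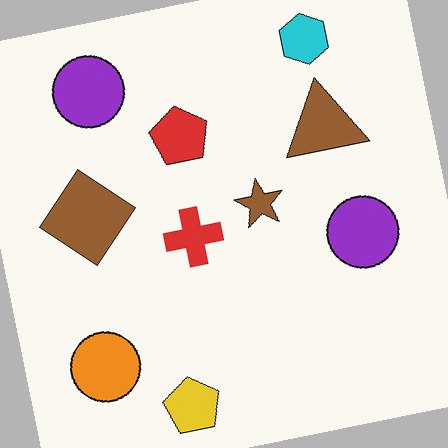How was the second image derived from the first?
The transformation is: rotated counter-clockwise by a slight angle.

Every shape is tilted by the same angle and the image corners show triangular fill wedges — a whole-image rotation by a non-right angle.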